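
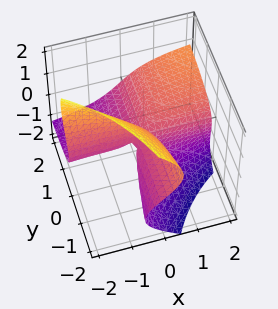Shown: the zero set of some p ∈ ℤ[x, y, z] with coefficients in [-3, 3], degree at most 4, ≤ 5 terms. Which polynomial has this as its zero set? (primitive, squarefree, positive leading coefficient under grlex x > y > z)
First, deg p = 3.
Next, from the axis intercepts and sections: it meets the z-axis at z = 0 (among the integer gridlines); the visible y-axis segment lies entirely on the surface.
Finally, the integer polynomial consistent with all of this is the stated p.

2*x*z^2 + 2*z^3 - 3*x*y + x*z + 3*y*z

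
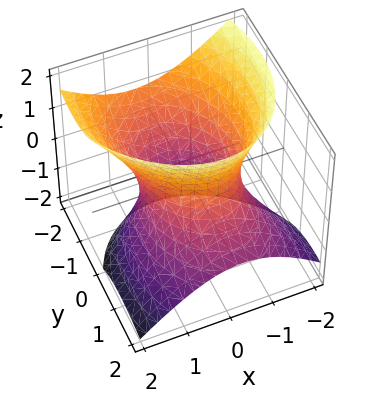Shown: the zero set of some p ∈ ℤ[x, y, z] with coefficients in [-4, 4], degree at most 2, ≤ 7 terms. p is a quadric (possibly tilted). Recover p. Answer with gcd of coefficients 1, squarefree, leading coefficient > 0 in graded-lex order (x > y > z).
3*x^2 + x*y + 2*y^2 + 3*y*z - 2*z^2 - 3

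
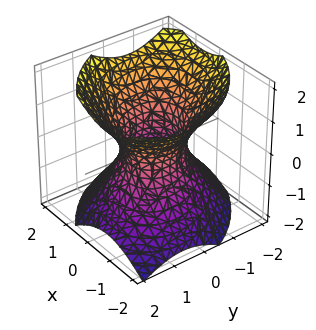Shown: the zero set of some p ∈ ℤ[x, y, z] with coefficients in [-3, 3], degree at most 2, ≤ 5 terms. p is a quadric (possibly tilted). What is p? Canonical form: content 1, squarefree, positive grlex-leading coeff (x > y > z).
3*x^2 + 2*x*y + 3*y^2 - 3*z^2 - 3

1. Degree: the shape is more complex than any degree-1 surface, so deg p = 2.
2. Observable constraints: among the integer gridlines, it crosses the y-axis at y ∈ {-1, 1}; among the integer gridlines, it crosses the x-axis at x ∈ {-1, 1}; it misses every integer gridline on the z-axis.
3. Together with the visible shape, these determine p as stated.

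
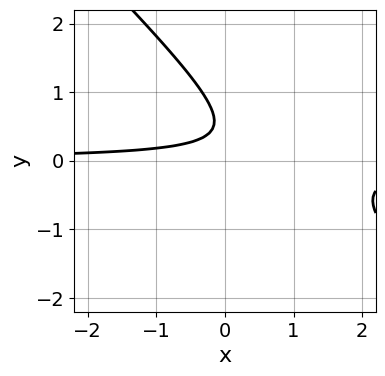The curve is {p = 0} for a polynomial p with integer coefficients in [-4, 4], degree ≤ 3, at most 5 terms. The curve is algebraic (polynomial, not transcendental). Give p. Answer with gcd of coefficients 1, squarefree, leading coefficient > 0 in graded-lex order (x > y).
(a) The degree is 2 — the shape is more complex than any degree-1 curve.
(b) Reading off the gridlines: no x-intercept at any integer in the box; no y-intercept at any integer in the box.
(c) Together with the visible shape, these determine p as stated.

3*x*y + 3*y^2 - 3*y + 1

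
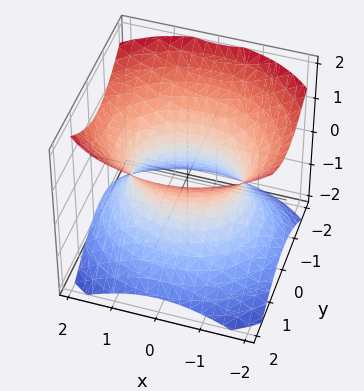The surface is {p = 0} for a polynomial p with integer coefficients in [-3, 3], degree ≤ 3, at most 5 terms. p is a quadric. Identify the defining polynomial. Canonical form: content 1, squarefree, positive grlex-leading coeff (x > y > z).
deg p = 2. An hourglass — one-sheet hyperboloid; a quadric.
Symmetries: it's symmetric under z → −z, forcing even powers of z; it's symmetric under x → −x, forcing even powers of x; mirror symmetry y ↦ −y ⇒ only even powers of y.
From the axis intercepts and sections: among the integer gridlines, it crosses the y-axis at y ∈ {-1, 1}; no z-intercept at any integer in the box.
These observations pin down the coefficients.

2*x^2 + 3*y^2 - 3*z^2 - 3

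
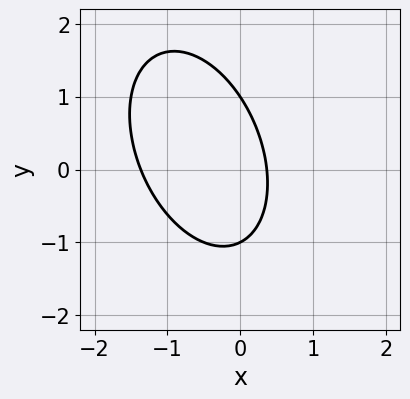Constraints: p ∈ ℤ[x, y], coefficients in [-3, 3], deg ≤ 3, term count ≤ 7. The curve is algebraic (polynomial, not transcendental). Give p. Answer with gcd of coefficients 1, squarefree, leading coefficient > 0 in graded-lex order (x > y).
Degree: the shape is more complex than any degree-1 curve, so deg p = 2.
Against the integer gridlines: among the integer gridlines, it crosses the y-axis at y ∈ {-1, 1}.
Together with the visible shape, these determine p as stated.

2*x^2 + x*y + y^2 + 2*x - 1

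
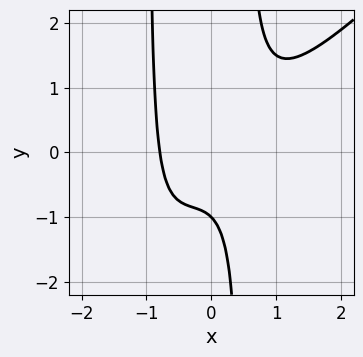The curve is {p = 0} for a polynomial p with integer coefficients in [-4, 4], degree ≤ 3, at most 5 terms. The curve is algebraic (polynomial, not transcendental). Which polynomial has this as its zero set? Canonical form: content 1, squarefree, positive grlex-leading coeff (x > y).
2*x^3 - 2*x^2*y - x*y + y + 1

First, degree: no degree-2 curve has this shape, so deg p = 3.
Then, checking where it meets the axes: it meets the y-axis at y = -1 (among the integer gridlines).
Finally, solving for integer coefficients yields p as stated.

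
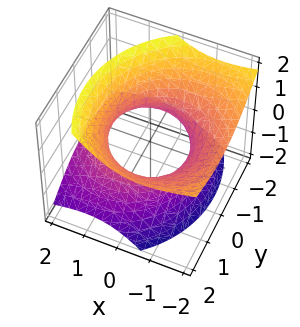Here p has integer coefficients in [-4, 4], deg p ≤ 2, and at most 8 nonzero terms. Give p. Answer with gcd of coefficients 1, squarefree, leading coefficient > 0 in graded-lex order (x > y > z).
2*x^2 + 3*x*z + 2*y^2 - y*z - 3*z^2 - 3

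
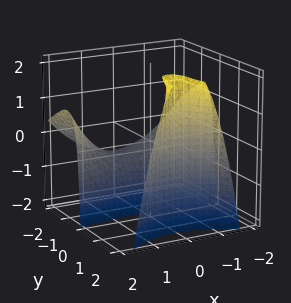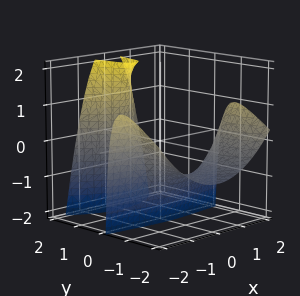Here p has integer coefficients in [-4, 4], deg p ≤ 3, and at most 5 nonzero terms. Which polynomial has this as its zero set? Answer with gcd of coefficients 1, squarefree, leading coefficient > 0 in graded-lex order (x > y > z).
2*x^2*y - y^3 + 2*y^2*z - 3*y*z + 3

(a) There are 2 components.
(b) The degree is 3 — the shape is more complex than any degree-2 surface.
(c) Checking where it meets the axes: no z-intercept at any integer in the box; the surface avoids every integer x-axis point in the box.
(d) Putting this together gives p.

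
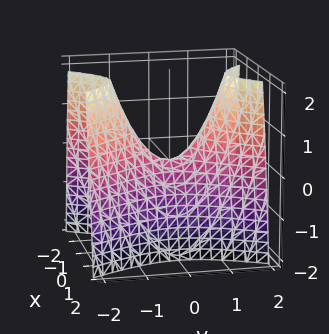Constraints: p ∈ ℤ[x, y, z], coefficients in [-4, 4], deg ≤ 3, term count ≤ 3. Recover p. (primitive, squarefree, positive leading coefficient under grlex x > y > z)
deg p = 2.
Symmetries: mirror symmetry x ↦ −x ⇒ only even powers of x; it's symmetric under y → −y, forcing even powers of y.
Against the integer gridlines: it crosses the x-axis at the gridline x = 0; it crosses the y-axis at the gridline y = 0.
Assembling these constraints gives the stated polynomial.

2*x^2 - y^2 + z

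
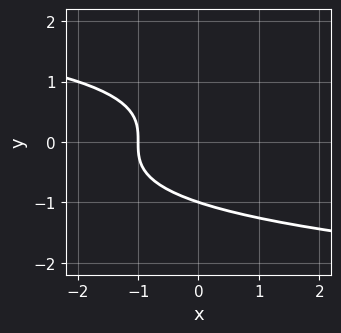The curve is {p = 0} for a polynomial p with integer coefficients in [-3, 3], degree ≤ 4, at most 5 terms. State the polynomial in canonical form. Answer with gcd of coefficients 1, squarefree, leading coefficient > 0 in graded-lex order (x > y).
y^3 + x + 1

1. Degree: no degree-2 curve has this shape, so deg p = 3.
2. Reading off the gridlines: one x-axis crossing is at x = -1; it crosses the y-axis at the gridline y = -1.
3. Together with the visible shape, these determine p as stated.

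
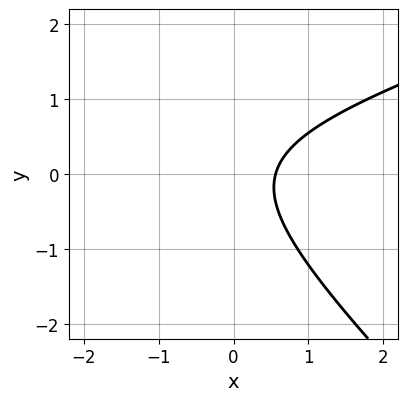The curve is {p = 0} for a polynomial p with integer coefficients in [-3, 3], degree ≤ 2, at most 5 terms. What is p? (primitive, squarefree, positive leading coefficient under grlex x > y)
First, deg p = 2. No degree-1 curve has this shape.
Next, from the visible intercepts: no y-intercept at any integer in the box.
Finally, fitting integer coefficients to these (and the overall shape) gives p.

x^2 - 2*x*y - 3*y^2 + 3*x - 2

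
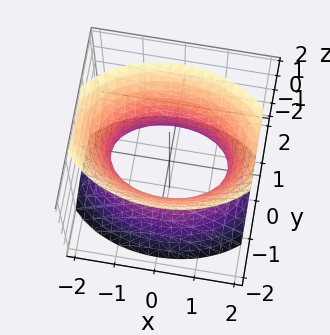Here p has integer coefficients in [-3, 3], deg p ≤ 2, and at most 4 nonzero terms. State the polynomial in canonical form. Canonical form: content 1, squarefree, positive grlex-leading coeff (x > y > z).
deg p = 2. An hourglass — one-sheet hyperboloid; a quadric.
Symmetries: mirror symmetry y ↦ −y ⇒ only even powers of y; it's symmetric under z → −z, forcing even powers of z; the x ↦ −x reflection is a symmetry, so x appears only in even powers.
From the axis intercepts and sections: it misses every integer gridline on the z-axis; the y-axis gridline crossings are at y ∈ {-1, 1}.
These observations pin down the coefficients.

x^2 + 2*y^2 - z^2 - 2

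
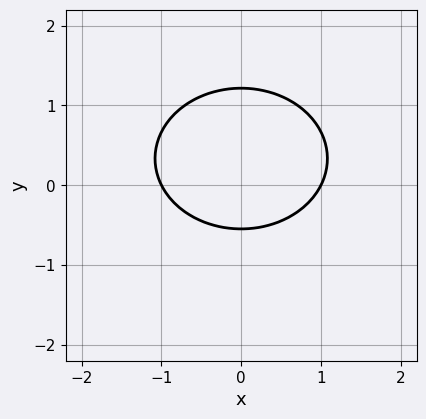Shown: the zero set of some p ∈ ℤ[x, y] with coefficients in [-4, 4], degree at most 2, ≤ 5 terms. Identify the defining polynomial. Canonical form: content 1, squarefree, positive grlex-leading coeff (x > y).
(a) Degree: no degree-1 curve has this shape, so deg p = 2.
(b) Symmetries: the x ↦ −x reflection is a symmetry, so x appears only in even powers.
(c) From the axis intercepts and sections: among the integer gridlines, it crosses the x-axis at x ∈ {-1, 1}.
(d) The integer polynomial consistent with all of this is the stated p.

2*x^2 + 3*y^2 - 2*y - 2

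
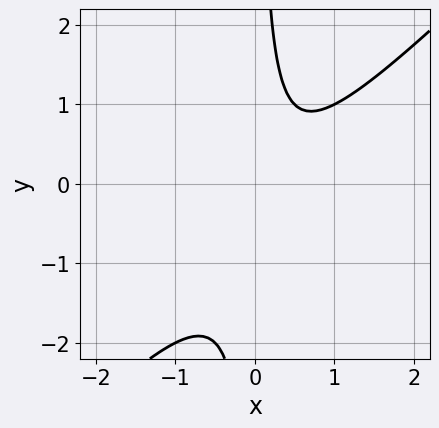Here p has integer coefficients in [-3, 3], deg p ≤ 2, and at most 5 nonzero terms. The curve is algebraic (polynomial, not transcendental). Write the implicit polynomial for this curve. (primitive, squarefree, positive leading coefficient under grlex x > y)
2*x^2 - 2*x*y - x + 1

(a) The degree is 2 — a generic line meets the curve in up to 2 points.
(b) From the visible intercepts: the curve avoids every integer x-axis point in the box; no y-intercept at any integer in the box.
(c) Fitting integer coefficients to these (and the overall shape) gives p.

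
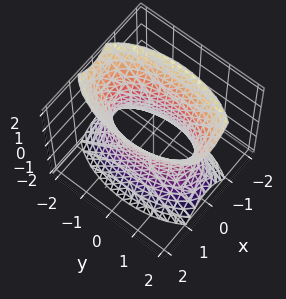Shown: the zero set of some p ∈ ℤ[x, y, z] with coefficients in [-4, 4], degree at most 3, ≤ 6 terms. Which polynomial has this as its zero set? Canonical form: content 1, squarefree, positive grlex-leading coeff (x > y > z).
3*x^2 + y^2 - z^2 - 2

First, deg p = 2. An hourglass — one-sheet hyperboloid; a quadric.
Then, symmetries: the x ↦ −x reflection is a symmetry, so x appears only in even powers; mirror symmetry z ↦ −z ⇒ only even powers of z; the y ↦ −y reflection is a symmetry, so y appears only in even powers.
Next, reading off the gridlines: it misses every integer gridline on the z-axis.
Finally, matching integer coefficients to the picture gives p.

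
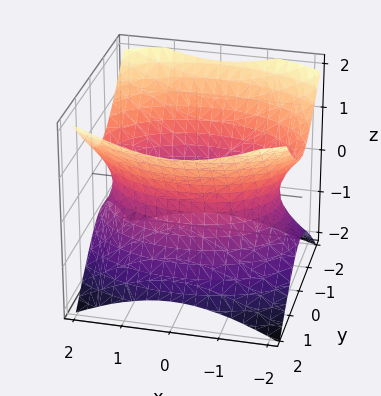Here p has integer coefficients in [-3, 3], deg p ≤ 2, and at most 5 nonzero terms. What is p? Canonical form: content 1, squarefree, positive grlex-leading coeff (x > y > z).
x^2 + 2*y^2 - 2*z^2 - 3

(a) Degree: one connected sheet with a waist; a quadric, so deg p = 2.
(b) Symmetries: it's symmetric under z → −z, forcing even powers of z; mirror symmetry x ↦ −x ⇒ only even powers of x; mirror symmetry y ↦ −y ⇒ only even powers of y.
(c) Reading off the gridlines: it misses every integer gridline on the z-axis.
(d) Matching integer coefficients to the picture gives p.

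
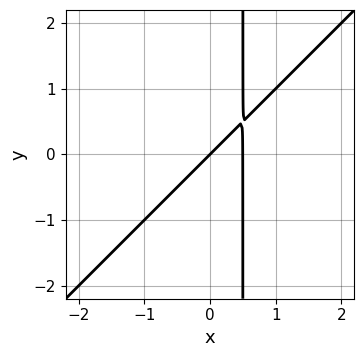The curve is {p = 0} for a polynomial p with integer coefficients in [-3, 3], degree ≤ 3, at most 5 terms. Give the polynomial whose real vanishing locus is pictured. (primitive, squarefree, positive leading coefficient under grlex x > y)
1. The degree is 2 — a generic line meets the curve in up to 2 points.
2. Observable constraints: it crosses the y-axis at the gridline y = 0; it crosses the x-axis at the gridline x = 0.
3. Solving for integer coefficients yields p as stated.

2*x^2 - 2*x*y - x + y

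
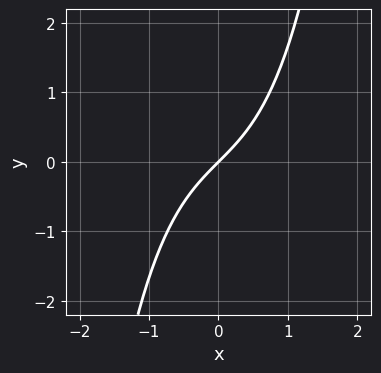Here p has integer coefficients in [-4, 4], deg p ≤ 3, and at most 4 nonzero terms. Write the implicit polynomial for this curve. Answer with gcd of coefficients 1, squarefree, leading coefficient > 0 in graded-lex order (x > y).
2*x^3 + 3*x - 3*y

First, deg p = 3. No degree-2 curve has this shape.
Next, reading off the gridlines: it meets the y-axis at y = 0 (among the integer gridlines); one x-axis crossing is at x = 0.
Finally, together with the visible shape, these determine p as stated.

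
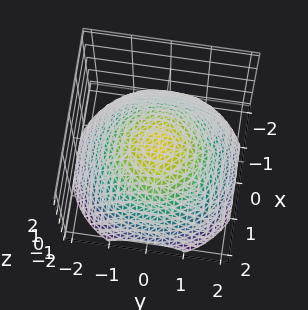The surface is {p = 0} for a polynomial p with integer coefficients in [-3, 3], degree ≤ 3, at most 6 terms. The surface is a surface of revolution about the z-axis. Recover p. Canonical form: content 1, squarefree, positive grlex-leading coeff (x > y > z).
First, the degree is 2 — a generic line meets the surface in up to 2 points.
Then, by symmetry, every cross-section ⟂ z is a circle, so x, y appear only via x² + y².
Then, reading off the gridlines: among the integer gridlines, it crosses the x-axis at x ∈ {-1, 1}; a circular section at z = 0 has radius exactly 1; the y-axis gridline crossings are at y ∈ {-1, 1}.
Finally, assembling these constraints gives the stated polynomial.

x^2 + y^2 + 2*z - 1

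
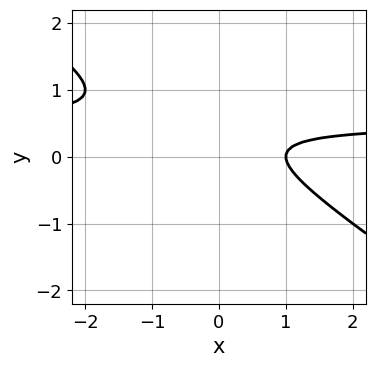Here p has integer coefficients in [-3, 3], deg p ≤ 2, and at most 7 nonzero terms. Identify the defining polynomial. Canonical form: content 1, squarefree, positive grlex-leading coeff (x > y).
(a) Degree: a generic line meets the curve in up to 2 points, so deg p = 2.
(b) Observable constraints: one x-axis crossing is at x = 1; no y-intercept at any integer in the box.
(c) Putting this together gives p.

2*x*y + 3*y^2 - x - 2*y + 1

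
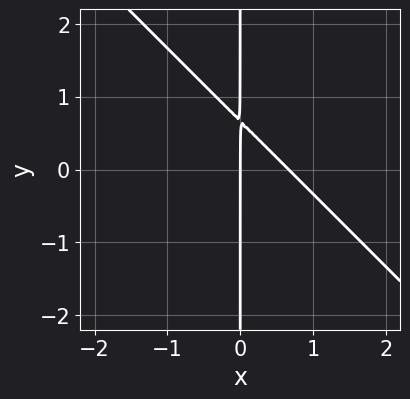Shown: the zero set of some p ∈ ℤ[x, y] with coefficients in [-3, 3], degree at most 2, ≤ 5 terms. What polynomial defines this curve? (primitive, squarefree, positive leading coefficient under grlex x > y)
3*x^2 + 3*x*y - 2*x

Degree: a generic line meets the curve in up to 2 points, so deg p = 2.
From the axis intercepts and sections: it meets the x-axis at x = 0 (among the integer gridlines); every point of the y-axis in the box is on the curve.
Putting this together gives p.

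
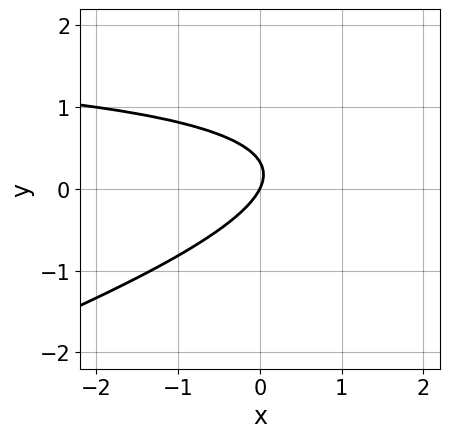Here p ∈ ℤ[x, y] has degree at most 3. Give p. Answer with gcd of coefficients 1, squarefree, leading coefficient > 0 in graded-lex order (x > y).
(a) deg p = 2.
(b) Observable constraints: it meets the y-axis at y = 0 (among the integer gridlines); it crosses the x-axis at the gridline x = 0.
(c) Matching integer coefficients to the picture gives p.

x*y - 3*y^2 - 2*x + y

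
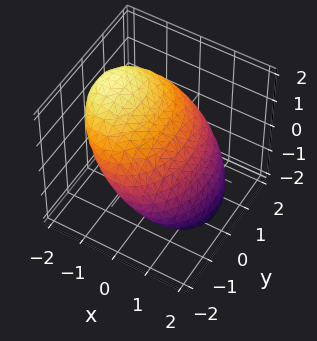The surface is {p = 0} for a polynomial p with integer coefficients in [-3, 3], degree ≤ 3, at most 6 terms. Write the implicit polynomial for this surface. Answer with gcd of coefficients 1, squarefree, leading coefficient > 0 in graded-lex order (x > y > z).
2*x^2 + 3*x*z + y^2 + 2*z^2 - 3

The degree is 2 — a generic line meets the surface in up to 2 points.
Putting this together gives p.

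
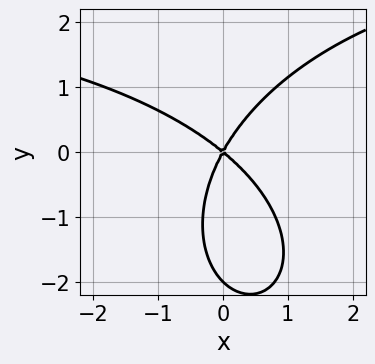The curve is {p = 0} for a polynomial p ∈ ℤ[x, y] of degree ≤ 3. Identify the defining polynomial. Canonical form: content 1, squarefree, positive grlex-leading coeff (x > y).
deg p = 3. The shape is more complex than any degree-2 curve.
Against the integer gridlines: it meets the x-axis at x = 0 (among the integer gridlines); the y-axis gridline crossings are at y ∈ {-2, 0}.
Fitting integer coefficients to these (and the overall shape) gives p.

x^2*y + y^3 - 3*x^2 - 2*x*y + 2*y^2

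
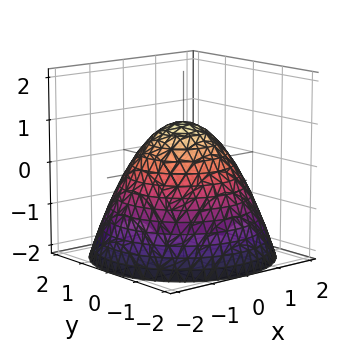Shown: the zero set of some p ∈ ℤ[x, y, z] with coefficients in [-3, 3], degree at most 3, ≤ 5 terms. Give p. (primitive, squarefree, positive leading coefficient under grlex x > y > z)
(a) deg p = 2. No degree-1 surface has this shape.
(b) Symmetries: rotational symmetry about the z-axis ⇒ p depends on x, y only through x² + y².
(c) From the visible intercepts: a circular section at z = -1 has radius between 1 and 2; one z-axis crossing is at z = 1.
(d) Putting this together gives p.

2*x^2 + 2*y^2 + 3*z - 3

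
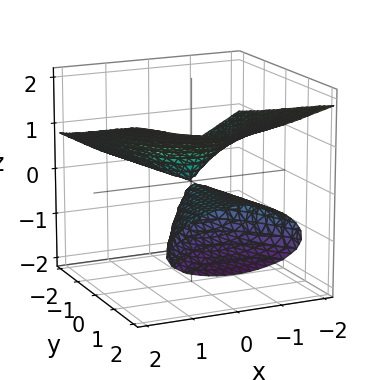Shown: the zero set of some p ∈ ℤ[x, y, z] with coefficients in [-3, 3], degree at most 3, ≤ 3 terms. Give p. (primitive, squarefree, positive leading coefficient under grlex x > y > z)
2*z^3 - x^2 - 2*y*z

The picture has 2 separate pieces. They look like related sheets of one shape, so recover p as a whole.
Degree: a generic line meets the surface in up to 3 points, so deg p = 3.
From the axis intercepts and sections: one x-axis crossing is at x = 0; it meets the z-axis at z = 0 (among the integer gridlines); every point of the y-axis in the box is on the surface.
Solving for integer coefficients yields p as stated.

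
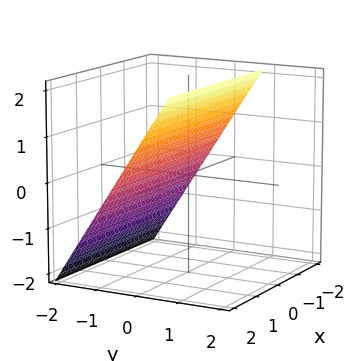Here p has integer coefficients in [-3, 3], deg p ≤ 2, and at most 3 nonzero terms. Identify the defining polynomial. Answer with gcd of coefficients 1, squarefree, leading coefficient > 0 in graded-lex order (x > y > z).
3*y - 2*z + 2

deg p = 1. The surface is flat (a plane).
Checking where it meets the axes: the surface avoids every integer x-axis point in the box; it meets the z-axis at z = 1 (among the integer gridlines).
Matching integer coefficients to the picture gives p.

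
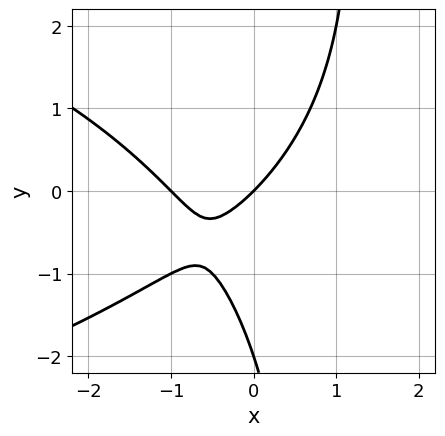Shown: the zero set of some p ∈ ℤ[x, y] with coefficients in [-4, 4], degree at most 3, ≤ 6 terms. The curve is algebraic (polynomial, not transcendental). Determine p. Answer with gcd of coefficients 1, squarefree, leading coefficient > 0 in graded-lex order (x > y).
1. The degree is 3 — a generic line meets the curve in up to 3 points.
2. From the visible intercepts: the x-axis gridline crossings are at x ∈ {-1, 0}; among the integer gridlines, it crosses the y-axis at y ∈ {-2, 0}.
3. Solving for integer coefficients yields p as stated.

x*y^2 + 2*x^2 - y^2 + 2*x - 2*y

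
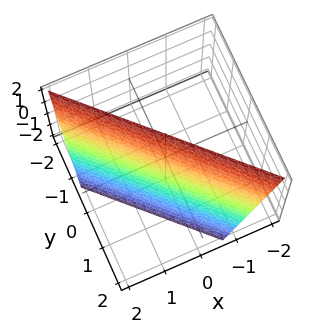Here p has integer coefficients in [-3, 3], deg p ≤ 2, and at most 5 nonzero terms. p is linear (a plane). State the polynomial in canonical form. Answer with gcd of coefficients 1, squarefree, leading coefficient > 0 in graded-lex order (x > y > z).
First, degree: the surface is flat (a plane), so deg p = 1.
Next, checking where it meets the axes: it meets the z-axis at z = 2 (among the integer gridlines).
Finally, matching integer coefficients to the picture gives p.

3*x + 3*y + z - 2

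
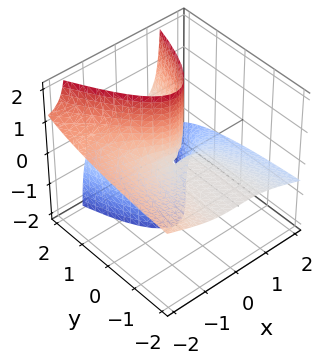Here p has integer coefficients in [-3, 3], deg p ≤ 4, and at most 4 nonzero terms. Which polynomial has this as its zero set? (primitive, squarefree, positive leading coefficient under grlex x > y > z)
x^3 + 3*x^2*z - 3*y*z

(a) The degree is 3 — the shape is more complex than any degree-2 surface.
(b) Checking where it meets the axes: it meets the x-axis at x = 0 (among the integer gridlines); the visible z-axis segment lies entirely on the surface; the visible y-axis segment lies entirely on the surface.
(c) Solving for integer coefficients yields p as stated.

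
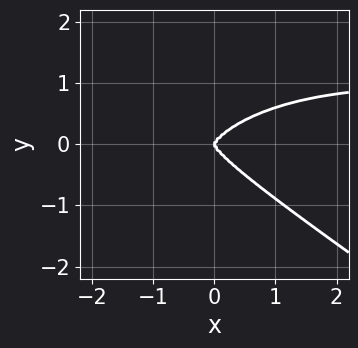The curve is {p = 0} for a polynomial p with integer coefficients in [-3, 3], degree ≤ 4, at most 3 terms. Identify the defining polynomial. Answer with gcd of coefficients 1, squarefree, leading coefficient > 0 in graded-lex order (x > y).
x^3*y + 3*y^4 - x^3

The degree is 4 — the shape is more complex than any degree-3 curve.
Reading off the gridlines: it meets the y-axis at y = 0 (among the integer gridlines); it crosses the x-axis at the gridline x = 0.
Solving for integer coefficients yields p as stated.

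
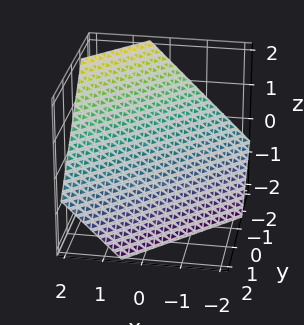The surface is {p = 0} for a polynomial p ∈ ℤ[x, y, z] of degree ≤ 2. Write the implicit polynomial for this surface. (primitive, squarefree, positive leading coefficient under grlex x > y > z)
1. The degree is 1 — every cross-section is a straight line — this is a plane.
2. Solving for integer coefficients yields p as stated.

3*x - 3*y - 3*z - 2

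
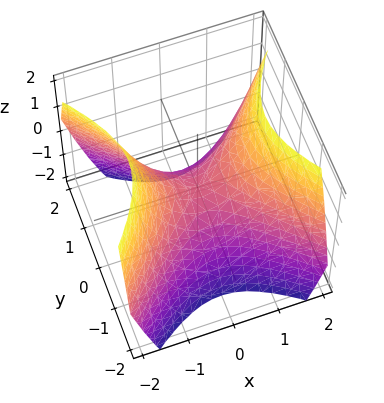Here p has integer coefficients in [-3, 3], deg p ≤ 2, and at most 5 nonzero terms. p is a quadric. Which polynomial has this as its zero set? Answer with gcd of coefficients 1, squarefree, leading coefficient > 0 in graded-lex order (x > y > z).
x^2 - y^2 - z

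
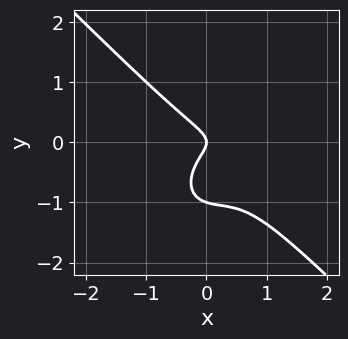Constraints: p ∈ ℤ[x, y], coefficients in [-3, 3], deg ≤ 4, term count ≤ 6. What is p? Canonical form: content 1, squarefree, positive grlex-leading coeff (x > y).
1. The degree is 3 — a generic line meets the curve in up to 3 points.
2. From the axis intercepts and sections: the y-axis gridline crossings are at y ∈ {-1, 0}; it meets the x-axis at x = 0 (among the integer gridlines).
3. Matching integer coefficients to the picture gives p.

3*x^3 + 3*y^3 - 2*x^2 + 3*y^2 + x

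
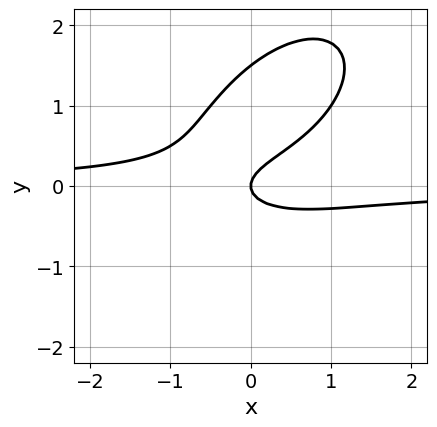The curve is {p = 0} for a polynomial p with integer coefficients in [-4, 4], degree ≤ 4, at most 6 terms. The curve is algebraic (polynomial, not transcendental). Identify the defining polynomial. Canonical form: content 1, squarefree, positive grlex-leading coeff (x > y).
2*x^2*y - 2*x*y^2 + 2*y^3 - 3*y^2 + x

First, deg p = 3. No degree-2 curve has this shape.
Next, observable constraints: it meets the y-axis at y = 0 (among the integer gridlines); it crosses the x-axis at the gridline x = 0.
Finally, assembling these constraints gives the stated polynomial.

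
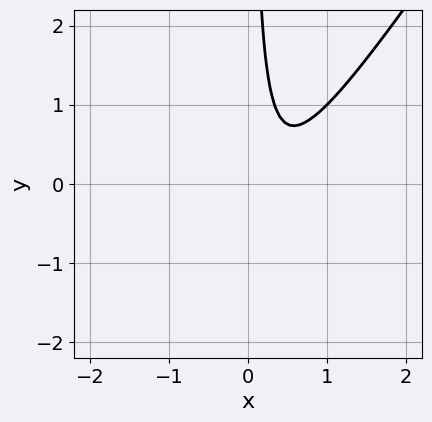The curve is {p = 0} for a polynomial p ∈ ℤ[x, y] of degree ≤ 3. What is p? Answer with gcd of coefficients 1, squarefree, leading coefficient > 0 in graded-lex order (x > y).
First, deg p = 2.
Then, observable constraints: the curve avoids every integer y-axis point in the box; the curve avoids every integer x-axis point in the box.
Finally, these observations pin down the coefficients.

3*x^2 - 2*x*y - 2*x + 1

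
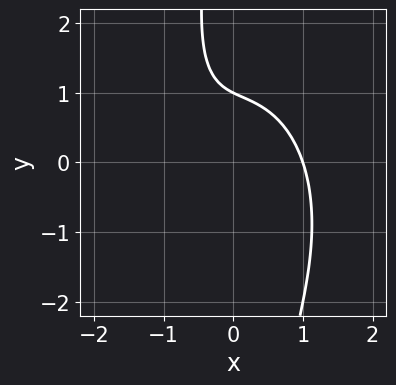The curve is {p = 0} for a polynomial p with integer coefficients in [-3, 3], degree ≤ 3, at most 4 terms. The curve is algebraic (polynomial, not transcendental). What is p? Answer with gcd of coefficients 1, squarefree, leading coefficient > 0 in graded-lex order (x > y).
2*x^3 + x*y^2 + 2*y - 2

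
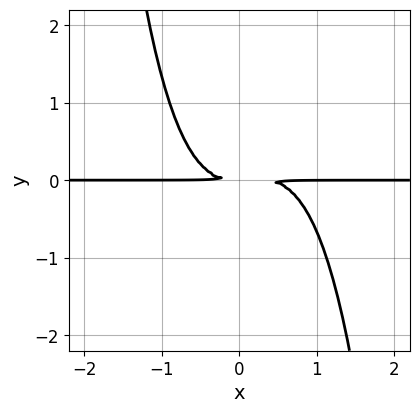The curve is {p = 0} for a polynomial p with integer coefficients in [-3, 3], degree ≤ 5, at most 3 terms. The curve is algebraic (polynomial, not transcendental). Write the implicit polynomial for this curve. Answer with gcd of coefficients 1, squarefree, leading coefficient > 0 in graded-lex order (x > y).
3*x^3*y - x^2*y + 3*y^2

(a) Degree: the shape is more complex than any degree-3 curve, so deg p = 4.
(b) From the axis intercepts and sections: the visible x-axis segment lies entirely on the curve.
(c) The integer polynomial consistent with all of this is the stated p.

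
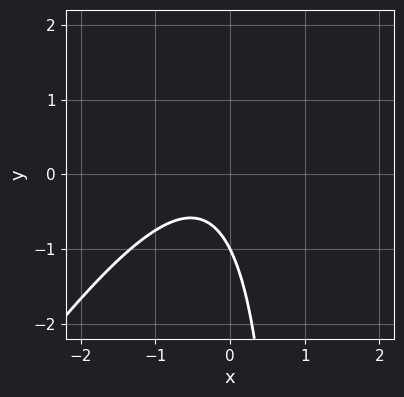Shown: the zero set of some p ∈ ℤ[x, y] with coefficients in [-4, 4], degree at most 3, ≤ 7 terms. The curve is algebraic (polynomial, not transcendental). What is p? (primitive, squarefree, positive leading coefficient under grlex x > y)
3*x^2 - 2*x*y + 2*x + 2*y + 2

(a) Degree: no degree-1 curve has this shape, so deg p = 2.
(b) From the visible intercepts: the curve avoids every integer x-axis point in the box; it meets the y-axis at y = -1 (among the integer gridlines).
(c) These observations pin down the coefficients.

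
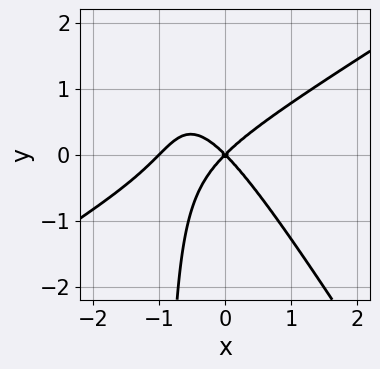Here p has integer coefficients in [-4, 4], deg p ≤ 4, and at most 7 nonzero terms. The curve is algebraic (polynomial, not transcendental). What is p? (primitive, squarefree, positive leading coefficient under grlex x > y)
First, the degree is 3 — no degree-2 curve has this shape.
Then, from the visible intercepts: the x-axis gridline crossings are at x ∈ {-1, 0}; it meets the y-axis at y = 0 (among the integer gridlines).
Finally, assembling these constraints gives the stated polynomial.

x^3 - x^2*y - x*y^2 + x^2 - y^2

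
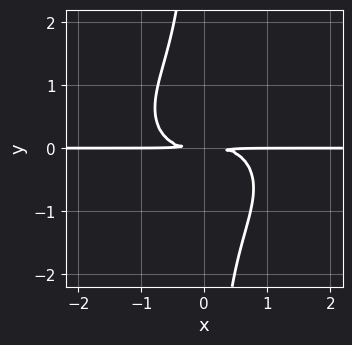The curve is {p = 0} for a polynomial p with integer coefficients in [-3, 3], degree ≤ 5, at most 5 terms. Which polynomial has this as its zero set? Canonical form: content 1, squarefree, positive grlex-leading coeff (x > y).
2*x^3*y + 3*x*y^3 + 3*y^2

First, deg p = 4. The shape is more complex than any degree-3 curve.
Next, from the visible intercepts: the visible x-axis segment lies entirely on the curve.
Finally, assembling these constraints gives the stated polynomial.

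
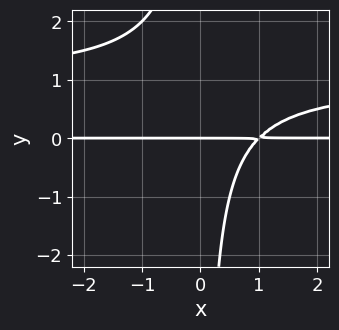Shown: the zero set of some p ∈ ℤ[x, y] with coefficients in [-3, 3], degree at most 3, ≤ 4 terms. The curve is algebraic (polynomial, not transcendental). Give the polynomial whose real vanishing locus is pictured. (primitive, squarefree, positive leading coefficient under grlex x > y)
The degree is 3 — no degree-2 curve has this shape.
From the axis intercepts and sections: the visible x-axis segment lies entirely on the curve; it crosses the y-axis at the gridline y = 0.
Together with the visible shape, these determine p as stated.

x*y^2 - x*y + y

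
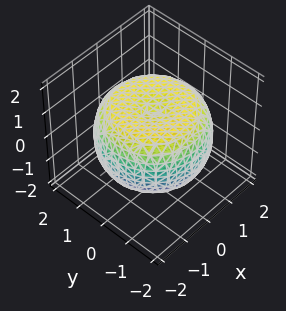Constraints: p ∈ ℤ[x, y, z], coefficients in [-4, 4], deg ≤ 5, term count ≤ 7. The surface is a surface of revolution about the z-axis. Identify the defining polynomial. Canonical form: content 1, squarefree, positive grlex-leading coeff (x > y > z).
First, deg p = 4. The shape is more complex than any degree-3 surface.
Then, symmetries: the surface is invariant under rotation about z: p = q(x² + y², z).
Next, reading off the gridlines: a circular section at z = -1 has radius between 1 and 2; among the integer gridlines, it crosses the z-axis at z ∈ {-1, 1}.
Finally, solving for integer coefficients yields p as stated.

x^4 + 2*x^2*y^2 + y^4 - 2*x^2 - 2*y^2 + 3*z^2 - 3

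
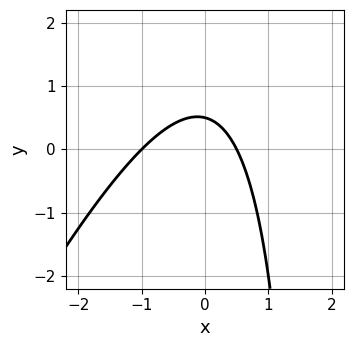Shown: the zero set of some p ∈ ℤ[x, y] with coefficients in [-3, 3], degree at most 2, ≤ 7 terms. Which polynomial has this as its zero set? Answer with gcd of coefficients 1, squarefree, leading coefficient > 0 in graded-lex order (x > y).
Degree: a generic line meets the curve in up to 2 points, so deg p = 2.
Checking where it meets the axes: it crosses the x-axis at the gridline x = -1.
The integer polynomial consistent with all of this is the stated p.

2*x^2 - x*y + x + 2*y - 1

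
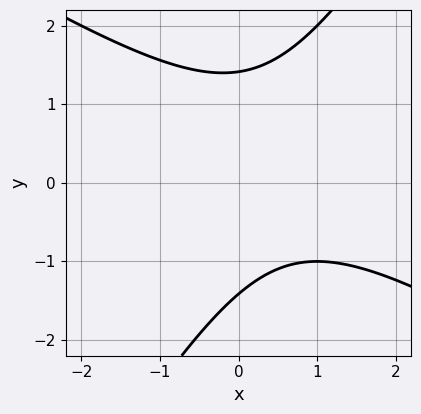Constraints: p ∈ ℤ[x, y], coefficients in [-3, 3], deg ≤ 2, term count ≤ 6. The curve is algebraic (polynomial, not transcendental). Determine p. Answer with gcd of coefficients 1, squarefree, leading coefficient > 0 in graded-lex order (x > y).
x^2 + x*y - y^2 - x + 2

The degree is 2 — a generic line meets the curve in up to 2 points.
Reading off the gridlines: it misses every integer gridline on the x-axis.
Together with the visible shape, these determine p as stated.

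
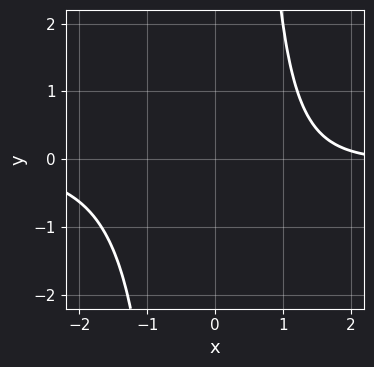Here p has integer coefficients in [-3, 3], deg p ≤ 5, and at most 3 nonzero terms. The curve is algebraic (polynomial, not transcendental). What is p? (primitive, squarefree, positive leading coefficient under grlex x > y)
x^3*y + x - 3

(a) Degree: no degree-3 curve has this shape, so deg p = 4.
(b) Observable constraints: no y-intercept at any integer in the box; the curve avoids every integer x-axis point in the box.
(c) Fitting integer coefficients to these (and the overall shape) gives p.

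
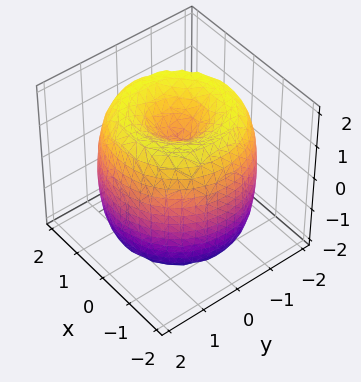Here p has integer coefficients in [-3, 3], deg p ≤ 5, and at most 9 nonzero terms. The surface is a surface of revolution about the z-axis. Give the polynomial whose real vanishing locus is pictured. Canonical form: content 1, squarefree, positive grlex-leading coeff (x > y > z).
1. The degree is 4 — no degree-3 surface has this shape.
2. By symmetry, the surface is invariant under rotation about z: p = q(x² + y², z).
3. Observable constraints: a circular section at z = -1 has radius between 1 and 2; the z-axis gridline crossings are at z ∈ {-1, 1}.
4. Fitting integer coefficients to these (and the overall shape) gives p.

x^4 + 2*x^2*y^2 + y^4 - 3*x^2 - 3*y^2 + z^2 - 1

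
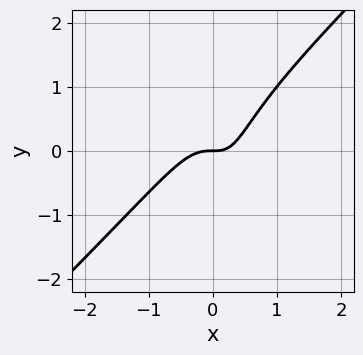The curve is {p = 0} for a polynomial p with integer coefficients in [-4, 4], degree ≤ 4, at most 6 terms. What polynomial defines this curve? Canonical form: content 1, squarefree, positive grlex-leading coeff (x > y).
3*x^3 - 2*x^2*y - x*y^2 + x*y - y

deg p = 3. No degree-2 curve has this shape.
From the axis intercepts and sections: one x-axis crossing is at x = 0; it meets the y-axis at y = 0 (among the integer gridlines).
Assembling these constraints gives the stated polynomial.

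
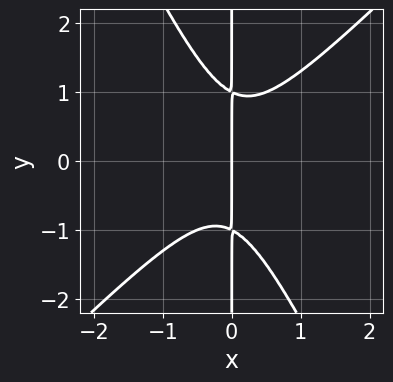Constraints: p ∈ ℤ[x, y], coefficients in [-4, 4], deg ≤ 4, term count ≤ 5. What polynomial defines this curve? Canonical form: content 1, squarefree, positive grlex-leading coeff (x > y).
2*x^3 - x^2*y - x*y^2 + x

Degree: the shape is more complex than any degree-2 curve, so deg p = 3.
Against the integer gridlines: it meets the x-axis at x = 0 (among the integer gridlines); the visible y-axis segment lies entirely on the curve.
Together with the visible shape, these determine p as stated.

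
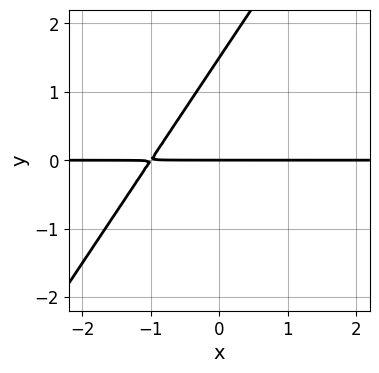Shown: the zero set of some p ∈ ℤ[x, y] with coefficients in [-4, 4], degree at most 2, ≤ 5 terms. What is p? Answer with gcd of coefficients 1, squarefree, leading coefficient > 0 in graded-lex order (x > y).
(a) deg p = 2.
(b) From the axis intercepts and sections: every point of the x-axis in the box is on the curve; it meets the y-axis at y = 0 (among the integer gridlines).
(c) Fitting integer coefficients to these (and the overall shape) gives p.

3*x*y - 2*y^2 + 3*y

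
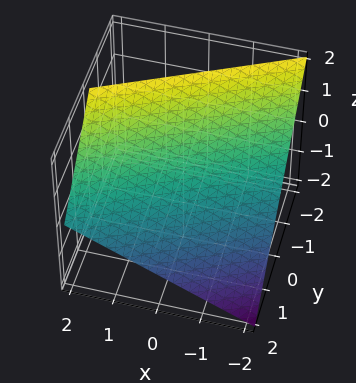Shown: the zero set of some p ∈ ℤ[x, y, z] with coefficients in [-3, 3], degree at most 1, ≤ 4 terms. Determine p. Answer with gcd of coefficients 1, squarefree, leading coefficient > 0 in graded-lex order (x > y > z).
Degree: the surface is flat (a plane), so deg p = 1.
Against the integer gridlines: it crosses the z-axis at the gridline z = 1; it meets the x-axis at x = -2 (among the integer gridlines).
Together with the visible shape, these determine p as stated. Check: (0, 1, 0) on the y-axis lies on the surface, and p(0, 1, 0) = 0. ✓

x - 2*y - 2*z + 2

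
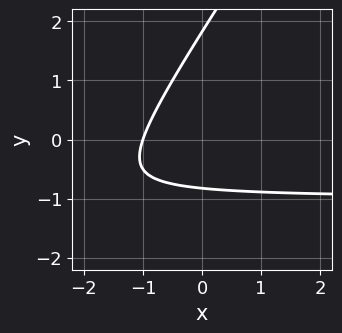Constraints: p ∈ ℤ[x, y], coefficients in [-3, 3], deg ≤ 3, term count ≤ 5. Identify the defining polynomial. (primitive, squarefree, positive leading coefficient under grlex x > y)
3*x*y - 2*y^2 + 3*x + 2*y + 3

1. Degree: no degree-1 curve has this shape, so deg p = 2.
2. From the axis intercepts and sections: one x-axis crossing is at x = -1.
3. Matching integer coefficients to the picture gives p.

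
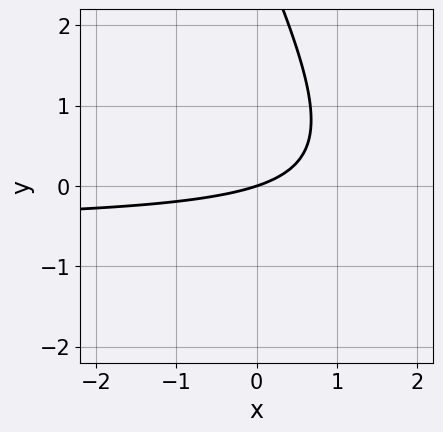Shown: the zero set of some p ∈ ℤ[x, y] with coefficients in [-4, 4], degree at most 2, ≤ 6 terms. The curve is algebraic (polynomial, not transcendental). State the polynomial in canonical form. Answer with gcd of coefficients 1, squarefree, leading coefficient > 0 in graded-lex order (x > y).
1. Degree: the shape is more complex than any degree-1 curve, so deg p = 2.
2. Against the integer gridlines: it crosses the x-axis at the gridline x = 0; it crosses the y-axis at the gridline y = 0.
3. Fitting integer coefficients to these (and the overall shape) gives p.

2*x*y + y^2 + x - 3*y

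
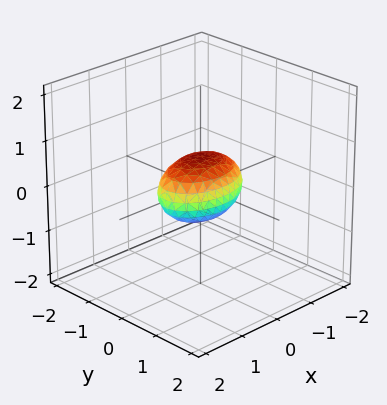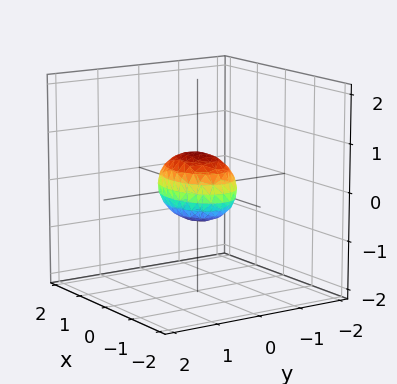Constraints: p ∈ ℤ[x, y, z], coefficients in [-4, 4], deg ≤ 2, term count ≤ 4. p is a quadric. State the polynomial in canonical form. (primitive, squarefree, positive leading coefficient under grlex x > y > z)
x^2 + 2*y^2 + 2*z^2 - 1

deg p = 2.
Symmetries: it's symmetric under z → −z, forcing even powers of z; mirror symmetry y ↦ −y ⇒ only even powers of y; mirror symmetry x ↦ −x ⇒ only even powers of x.
Reading off the gridlines: among the integer gridlines, it crosses the x-axis at x ∈ {-1, 1}.
The integer polynomial consistent with all of this is the stated p.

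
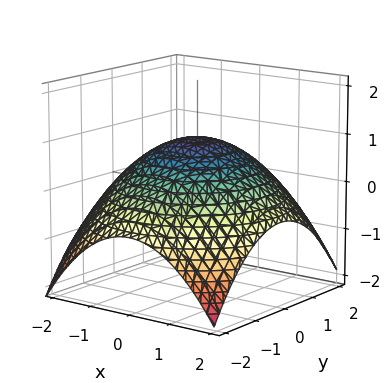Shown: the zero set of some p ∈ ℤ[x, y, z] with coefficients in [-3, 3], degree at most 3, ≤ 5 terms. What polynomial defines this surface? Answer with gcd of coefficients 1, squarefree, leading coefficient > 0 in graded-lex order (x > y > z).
1. Degree: a generic line meets the surface in up to 2 points, so deg p = 2.
2. Symmetry: the surface is invariant under rotation about z: p = q(x² + y², z).
3. Against the integer gridlines: it crosses the z-axis at the gridline z = 1; a circular section at z = 0 has radius between 1 and 2.
4. These observations pin down the coefficients.

x^2 + y^2 + 3*z - 3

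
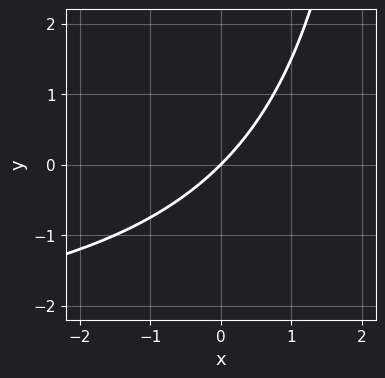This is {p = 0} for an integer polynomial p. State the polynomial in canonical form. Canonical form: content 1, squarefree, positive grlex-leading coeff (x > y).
x*y + 3*x - 3*y

(a) The degree is 2 — the shape is more complex than any degree-1 curve.
(b) From the visible intercepts: one y-axis crossing is at y = 0; it crosses the x-axis at the gridline x = 0.
(c) The integer polynomial consistent with all of this is the stated p.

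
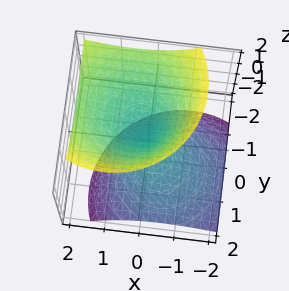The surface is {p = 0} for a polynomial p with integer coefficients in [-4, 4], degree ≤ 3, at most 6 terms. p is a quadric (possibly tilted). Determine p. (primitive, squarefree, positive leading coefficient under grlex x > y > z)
x^2 - x*z + y^2 + y*z - z^2

I count 2 distinct pieces. Treating them together as one polynomial.
The degree is 2 — no degree-1 surface has this shape.
From the axis intercepts and sections: it meets the y-axis at y = 0 (among the integer gridlines); it meets the z-axis at z = 0 (among the integer gridlines).
Fitting integer coefficients to these (and the overall shape) gives p.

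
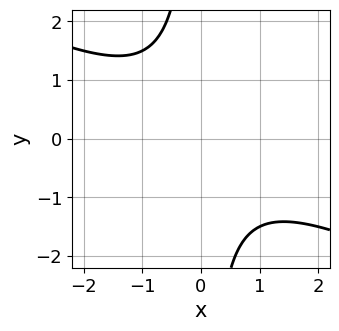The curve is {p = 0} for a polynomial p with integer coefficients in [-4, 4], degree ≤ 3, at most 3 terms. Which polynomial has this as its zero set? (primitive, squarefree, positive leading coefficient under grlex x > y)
First, the degree is 2 — the shape is more complex than any degree-1 curve.
Next, from the visible intercepts: no y-intercept at any integer in the box; it misses every integer gridline on the x-axis.
Finally, putting this together gives p.

x^2 + 2*x*y + 2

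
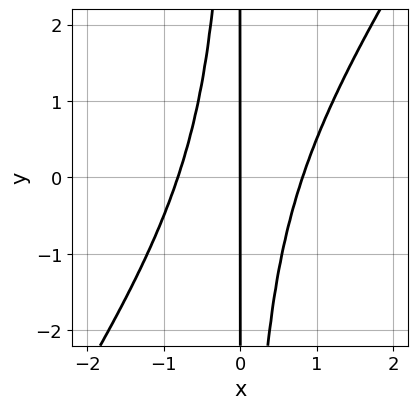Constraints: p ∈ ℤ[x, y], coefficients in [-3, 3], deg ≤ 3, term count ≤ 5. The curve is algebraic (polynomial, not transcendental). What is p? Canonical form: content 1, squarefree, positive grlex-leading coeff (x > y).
Degree: no degree-2 curve has this shape, so deg p = 3.
Observable constraints: every point of the y-axis in the box is on the curve; one x-axis crossing is at x = 0.
Fitting integer coefficients to these (and the overall shape) gives p.

3*x^3 - 2*x^2*y - 2*x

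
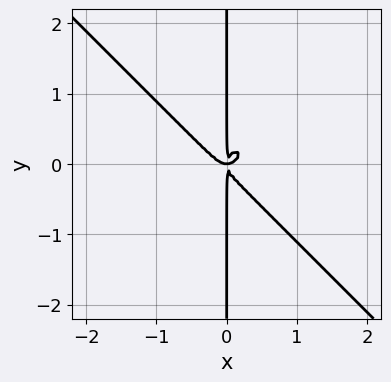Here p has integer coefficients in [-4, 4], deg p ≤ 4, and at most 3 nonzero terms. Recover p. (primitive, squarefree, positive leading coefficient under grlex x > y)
(a) The degree is 4 — no degree-3 curve has this shape.
(b) Checking where it meets the axes: every point of the y-axis in the box is on the curve.
(c) Together with the visible shape, these determine p as stated.

3*x^4 + 3*x*y^3 - x^2*y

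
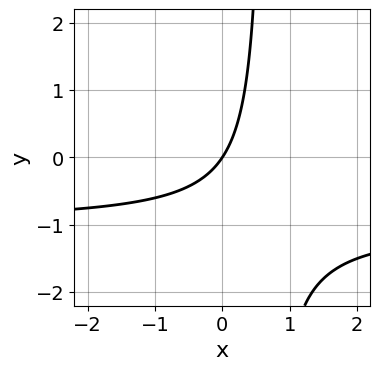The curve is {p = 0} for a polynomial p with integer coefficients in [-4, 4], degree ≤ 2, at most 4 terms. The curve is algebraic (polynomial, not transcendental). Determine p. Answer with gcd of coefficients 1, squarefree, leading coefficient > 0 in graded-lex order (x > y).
First, degree: the shape is more complex than any degree-1 curve, so deg p = 2.
Then, from the axis intercepts and sections: it crosses the x-axis at the gridline x = 0; one y-axis crossing is at y = 0.
Finally, together with the visible shape, these determine p as stated.

3*x*y + 3*x - 2*y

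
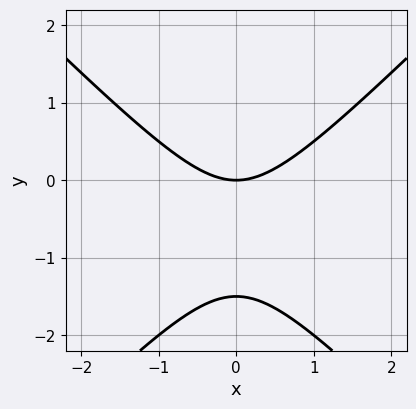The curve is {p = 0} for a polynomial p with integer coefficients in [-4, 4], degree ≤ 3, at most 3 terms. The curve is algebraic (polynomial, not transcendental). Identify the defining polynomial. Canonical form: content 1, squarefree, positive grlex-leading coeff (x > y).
2*x^2 - 2*y^2 - 3*y

First, degree: a generic line meets the curve in up to 2 points, so deg p = 2.
Next, symmetries: the x ↦ −x reflection is a symmetry, so x appears only in even powers.
Then, reading off the gridlines: it crosses the y-axis at the gridline y = 0; it meets the x-axis at x = 0 (among the integer gridlines).
Finally, assembling these constraints gives the stated polynomial.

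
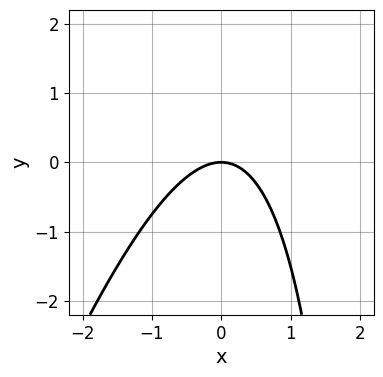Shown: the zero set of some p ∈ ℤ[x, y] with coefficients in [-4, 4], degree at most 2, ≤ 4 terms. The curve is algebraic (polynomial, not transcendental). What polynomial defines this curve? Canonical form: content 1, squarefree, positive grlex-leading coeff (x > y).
3*x^2 - x*y + 3*y

First, degree: a generic line meets the curve in up to 2 points, so deg p = 2.
Next, from the axis intercepts and sections: one x-axis crossing is at x = 0; one y-axis crossing is at y = 0.
Finally, assembling these constraints gives the stated polynomial.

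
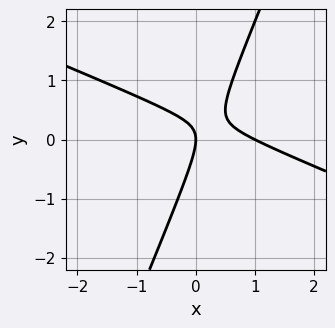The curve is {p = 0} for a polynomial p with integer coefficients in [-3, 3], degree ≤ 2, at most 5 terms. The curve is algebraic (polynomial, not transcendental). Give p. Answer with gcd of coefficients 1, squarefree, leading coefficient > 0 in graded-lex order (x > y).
x^2 + 2*x*y - y^2 - x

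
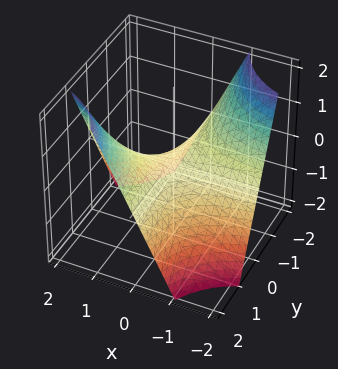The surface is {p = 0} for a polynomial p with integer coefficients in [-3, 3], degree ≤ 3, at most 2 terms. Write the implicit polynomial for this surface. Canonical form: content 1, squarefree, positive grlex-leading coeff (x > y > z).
x*y - z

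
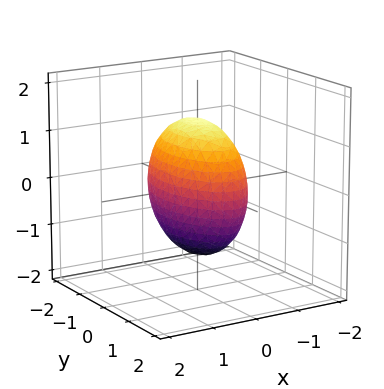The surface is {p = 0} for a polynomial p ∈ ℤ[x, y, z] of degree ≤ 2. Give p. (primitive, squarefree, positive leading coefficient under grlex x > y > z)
deg p = 2.
Symmetries: it's symmetric under x → −x, forcing even powers of x; the z ↦ −z reflection is a symmetry, so z appears only in even powers; mirror symmetry y ↦ −y ⇒ only even powers of y.
These observations pin down the coefficients.

3*x^2 + y^2 + z^2 - 2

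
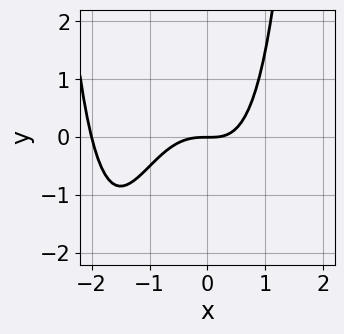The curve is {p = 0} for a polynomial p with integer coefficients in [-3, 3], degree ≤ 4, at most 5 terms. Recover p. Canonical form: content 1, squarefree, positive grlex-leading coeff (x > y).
1. The degree is 4 — no degree-3 curve has this shape.
2. Against the integer gridlines: one y-axis crossing is at y = 0; the x-axis gridline crossings are at x ∈ {-2, 0}.
3. Together with the visible shape, these determine p as stated.

x^4 + 2*x^3 - 2*y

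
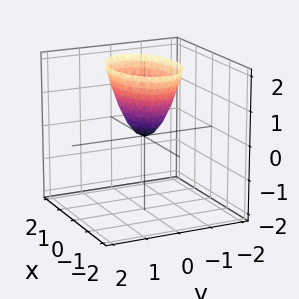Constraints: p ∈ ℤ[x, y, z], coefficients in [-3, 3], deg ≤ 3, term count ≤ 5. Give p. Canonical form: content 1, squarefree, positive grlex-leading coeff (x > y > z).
x^2 + 2*y^2 - z

(a) The degree is 2 — a paraboloid; a quadric.
(b) Symmetries: it's symmetric under y → −y, forcing even powers of y; mirror symmetry x ↦ −x ⇒ only even powers of x.
(c) From the axis intercepts and sections: one x-axis crossing is at x = 0; it meets the y-axis at y = 0 (among the integer gridlines); it crosses the z-axis at the gridline z = 0.
(d) Solving for integer coefficients yields p as stated.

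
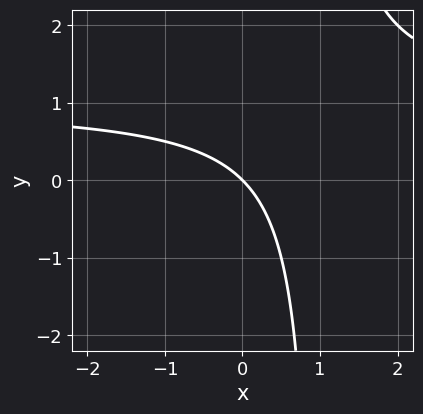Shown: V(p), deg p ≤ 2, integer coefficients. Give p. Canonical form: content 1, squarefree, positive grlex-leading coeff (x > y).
x*y - x - y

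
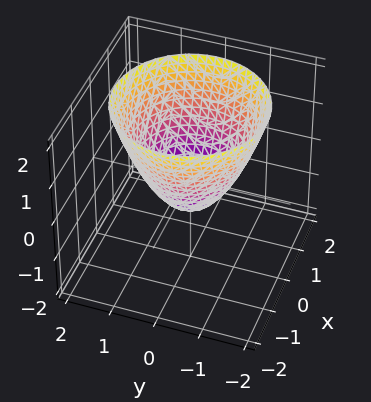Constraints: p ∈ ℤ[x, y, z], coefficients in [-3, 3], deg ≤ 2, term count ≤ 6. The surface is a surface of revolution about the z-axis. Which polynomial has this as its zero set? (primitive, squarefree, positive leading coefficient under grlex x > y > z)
The degree is 2 — a generic line meets the surface in up to 2 points.
By symmetry, the surface is invariant under rotation about z: p = q(x² + y², z).
Observable constraints: a circular section at z = 2 has radius between 1 and 2.
The integer polynomial consistent with all of this is the stated p.

3*x^2 + 3*y^2 - 3*z - 2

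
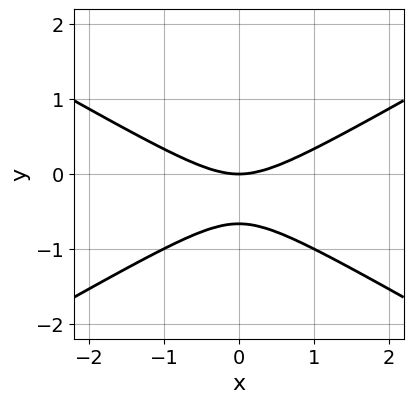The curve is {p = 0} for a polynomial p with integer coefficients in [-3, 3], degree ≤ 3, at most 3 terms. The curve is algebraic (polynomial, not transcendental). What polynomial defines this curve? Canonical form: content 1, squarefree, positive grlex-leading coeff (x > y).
First, degree: a generic line meets the curve in up to 2 points, so deg p = 2.
Next, symmetries: the x ↦ −x reflection is a symmetry, so x appears only in even powers.
Then, from the visible intercepts: one y-axis crossing is at y = 0; it crosses the x-axis at the gridline x = 0.
Finally, solving for integer coefficients yields p as stated.

x^2 - 3*y^2 - 2*y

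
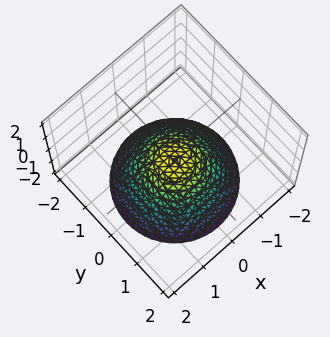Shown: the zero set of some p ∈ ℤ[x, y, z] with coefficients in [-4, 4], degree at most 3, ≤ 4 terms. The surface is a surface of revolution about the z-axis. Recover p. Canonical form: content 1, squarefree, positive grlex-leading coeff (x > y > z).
(a) deg p = 2.
(b) By symmetry, the z-axis is an axis of rotation, so x and y enter only as x² + y².
(c) Checking where it meets the axes: no y-intercept at any integer in the box; a circular section at z = -1 has radius exactly 1; it misses every integer gridline on the x-axis.
(d) Putting this together gives p.

2*x^2 + 2*y^2 + 3*z + 1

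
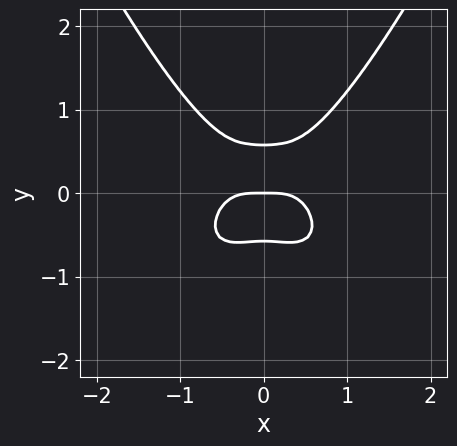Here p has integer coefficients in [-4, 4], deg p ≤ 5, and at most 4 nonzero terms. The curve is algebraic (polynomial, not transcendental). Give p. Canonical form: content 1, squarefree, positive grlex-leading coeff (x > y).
3*x^4 + x^2*y - 3*y^3 + y

(a) The degree is 4 — the shape is more complex than any degree-3 curve.
(b) Symmetries: it's symmetric under x → −x, forcing even powers of x.
(c) From the axis intercepts and sections: it meets the y-axis at y = 0 (among the integer gridlines); it crosses the x-axis at the gridline x = 0.
(d) Matching integer coefficients to the picture gives p.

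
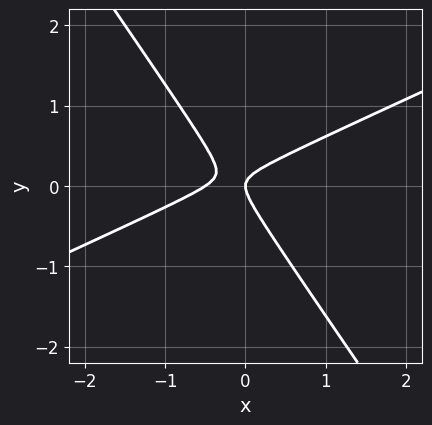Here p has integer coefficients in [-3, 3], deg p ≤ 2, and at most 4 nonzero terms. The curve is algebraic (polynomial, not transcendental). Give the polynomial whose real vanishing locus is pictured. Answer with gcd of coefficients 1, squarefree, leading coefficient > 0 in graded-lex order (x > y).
First, the degree is 2 — the shape is more complex than any degree-1 curve.
Then, reading off the gridlines: one y-axis crossing is at y = 0; it crosses the x-axis at the gridline x = 0.
Finally, matching integer coefficients to the picture gives p.

2*x^2 - 3*x*y - 3*y^2 + x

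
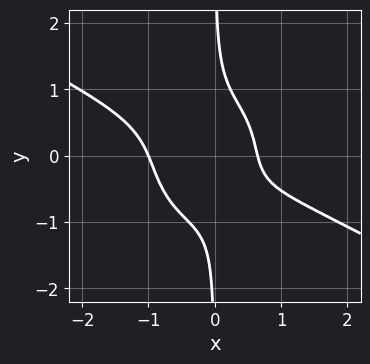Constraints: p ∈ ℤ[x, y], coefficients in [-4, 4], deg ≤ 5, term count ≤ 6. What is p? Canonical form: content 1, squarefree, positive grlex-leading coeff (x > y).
2*x^4 + 3*x^3*y + 3*x*y^3 + x - 1

(a) deg p = 4.
(b) From the axis intercepts and sections: no y-intercept at any integer in the box; one x-axis crossing is at x = -1.
(c) Assembling these constraints gives the stated polynomial.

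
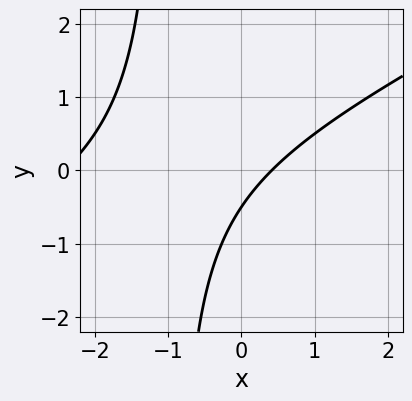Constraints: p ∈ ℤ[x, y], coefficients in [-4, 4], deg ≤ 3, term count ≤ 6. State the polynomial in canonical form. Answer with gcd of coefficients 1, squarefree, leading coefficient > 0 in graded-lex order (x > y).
Degree: the shape is more complex than any degree-1 curve, so deg p = 2.
Matching integer coefficients to the picture gives p.

x^2 - 2*x*y + 2*x - 2*y - 1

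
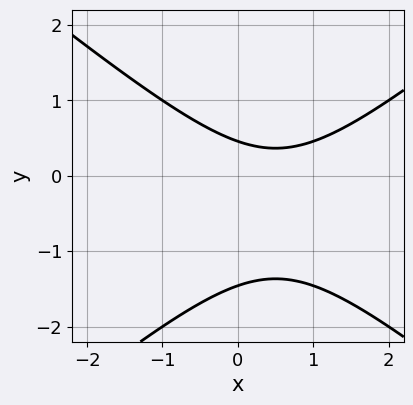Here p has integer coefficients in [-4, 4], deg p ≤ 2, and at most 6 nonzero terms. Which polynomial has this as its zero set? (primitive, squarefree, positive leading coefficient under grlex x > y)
First, the degree is 2 — the shape is more complex than any degree-1 curve.
Next, against the integer gridlines: no x-intercept at any integer in the box.
Finally, these observations pin down the coefficients.

2*x^2 - 3*y^2 - 2*x - 3*y + 2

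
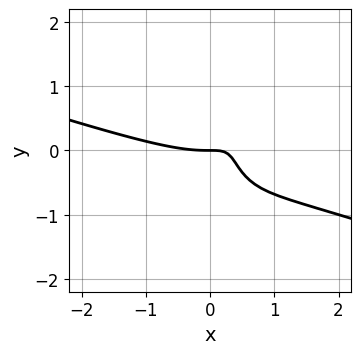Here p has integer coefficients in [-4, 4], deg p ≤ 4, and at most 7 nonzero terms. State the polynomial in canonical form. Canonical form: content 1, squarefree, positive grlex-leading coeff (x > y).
1. deg p = 3.
2. From the visible intercepts: it meets the y-axis at y = 0 (among the integer gridlines); one x-axis crossing is at x = 0.
3. These observations pin down the coefficients.

x^3 + 3*x^2*y + y^3 - 3*x*y + y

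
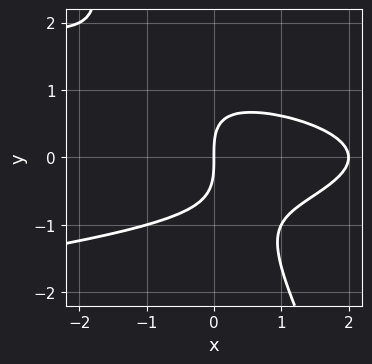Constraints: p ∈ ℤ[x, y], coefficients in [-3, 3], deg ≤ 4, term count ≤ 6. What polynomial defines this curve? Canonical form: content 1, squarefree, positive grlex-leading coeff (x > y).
(a) The degree is 3 — no degree-2 curve has this shape.
(b) Checking where it meets the axes: the x-axis gridline crossings are at x ∈ {0, 2}; it crosses the y-axis at the gridline y = 0.
(c) The integer polynomial consistent with all of this is the stated p.

2*x*y^2 + y^3 + x^2 - 2*x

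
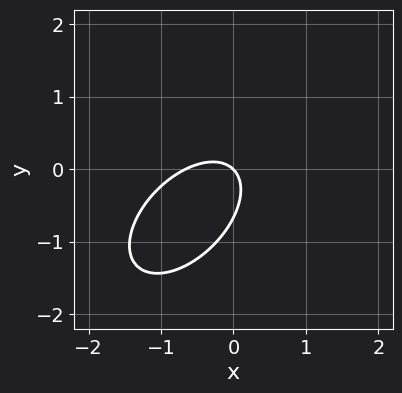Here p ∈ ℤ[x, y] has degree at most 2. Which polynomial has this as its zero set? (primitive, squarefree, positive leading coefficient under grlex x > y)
3*x^2 - 3*x*y + 3*y^2 + 2*x + 2*y

The degree is 2 — the shape is more complex than any degree-1 curve.
Against the integer gridlines: one y-axis crossing is at y = 0; one x-axis crossing is at x = 0.
Together with the visible shape, these determine p as stated.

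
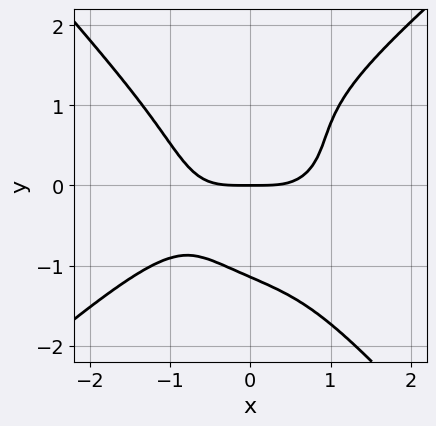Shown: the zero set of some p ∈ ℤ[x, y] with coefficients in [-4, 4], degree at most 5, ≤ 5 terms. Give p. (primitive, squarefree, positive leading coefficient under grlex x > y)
2*x^4 - x^3*y - 2*y^4 + 3*x*y^2 - 3*y

First, deg p = 4. A generic line meets the curve in up to 4 points.
Then, reading off the gridlines: one y-axis crossing is at y = 0; it meets the x-axis at x = 0 (among the integer gridlines).
Finally, assembling these constraints gives the stated polynomial.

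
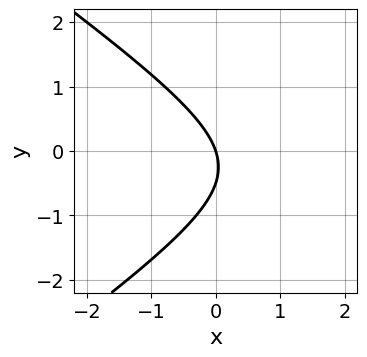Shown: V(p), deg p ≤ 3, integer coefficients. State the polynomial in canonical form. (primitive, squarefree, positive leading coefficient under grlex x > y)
x^2 - 2*y^2 - 3*x - y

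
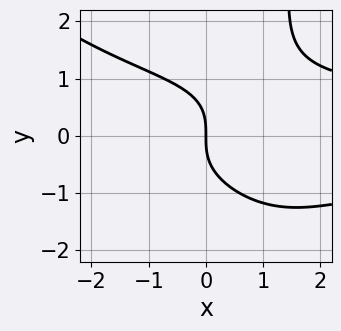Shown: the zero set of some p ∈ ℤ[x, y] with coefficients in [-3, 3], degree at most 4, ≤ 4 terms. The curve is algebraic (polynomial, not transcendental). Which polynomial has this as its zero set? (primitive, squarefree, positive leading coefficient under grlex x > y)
x^2*y^2 + x*y^3 - 2*y^3 - 3*x

First, the degree is 4 — the shape is more complex than any degree-3 curve.
Next, observable constraints: one x-axis crossing is at x = 0; it meets the y-axis at y = 0 (among the integer gridlines).
Finally, assembling these constraints gives the stated polynomial.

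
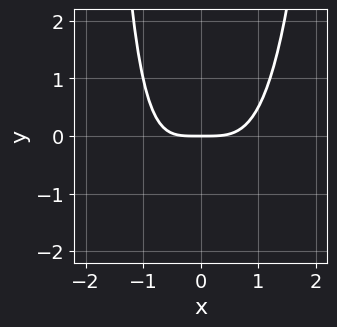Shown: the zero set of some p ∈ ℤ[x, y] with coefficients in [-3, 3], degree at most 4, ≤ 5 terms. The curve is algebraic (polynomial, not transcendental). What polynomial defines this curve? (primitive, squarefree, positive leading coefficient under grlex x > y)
First, degree: no degree-3 curve has this shape, so deg p = 4.
Next, reading off the gridlines: one y-axis crossing is at y = 0; it crosses the x-axis at the gridline x = 0.
Finally, assembling these constraints gives the stated polynomial.

2*x^4 - x*y - 3*y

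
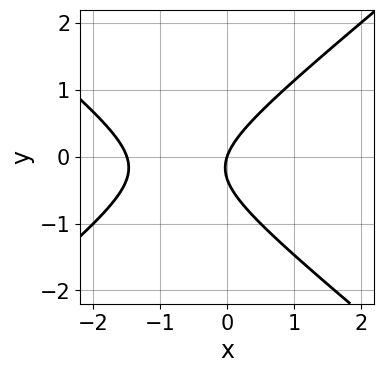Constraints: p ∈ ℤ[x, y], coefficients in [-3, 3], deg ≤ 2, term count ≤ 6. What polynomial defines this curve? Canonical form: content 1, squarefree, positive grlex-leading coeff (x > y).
2*x^2 - 3*y^2 + 3*x - y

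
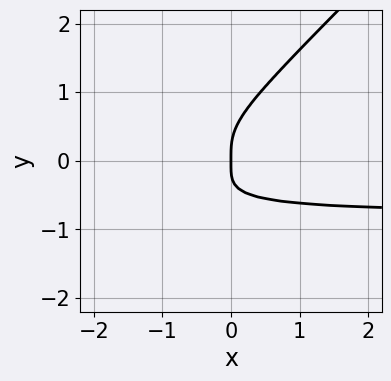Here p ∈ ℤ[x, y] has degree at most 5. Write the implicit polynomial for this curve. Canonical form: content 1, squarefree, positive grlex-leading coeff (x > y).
1. deg p = 4. A generic line meets the curve in up to 4 points.
2. Checking where it meets the axes: it crosses the x-axis at the gridline x = 0; one y-axis crossing is at y = 0.
3. Putting this together gives p.

3*x*y^3 - 3*y^4 + 2*x*y^2 + x*y + x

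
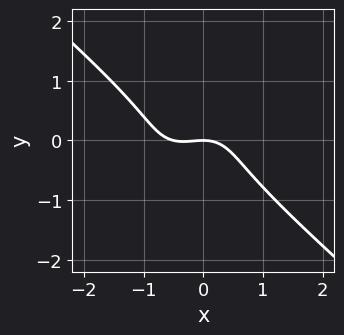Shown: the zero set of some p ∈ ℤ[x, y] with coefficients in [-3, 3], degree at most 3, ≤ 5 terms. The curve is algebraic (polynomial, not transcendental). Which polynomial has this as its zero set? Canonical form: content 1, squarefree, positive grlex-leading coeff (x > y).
First, deg p = 3. A generic line meets the curve in up to 3 points.
Next, observable constraints: it crosses the x-axis at the gridline x = 0; it crosses the y-axis at the gridline y = 0.
Finally, the integer polynomial consistent with all of this is the stated p.

2*x^3 + 3*y^3 + x^2 + 2*y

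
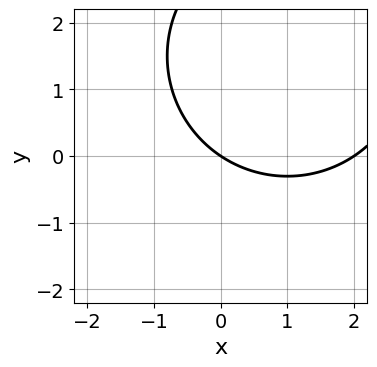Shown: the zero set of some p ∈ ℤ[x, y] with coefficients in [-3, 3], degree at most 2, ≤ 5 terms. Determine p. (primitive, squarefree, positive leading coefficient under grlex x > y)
x^2 + y^2 - 2*x - 3*y

The degree is 2 — no degree-1 curve has this shape.
From the axis intercepts and sections: among the integer gridlines, it crosses the x-axis at x ∈ {0, 2}; it meets the y-axis at y = 0 (among the integer gridlines).
Putting this together gives p.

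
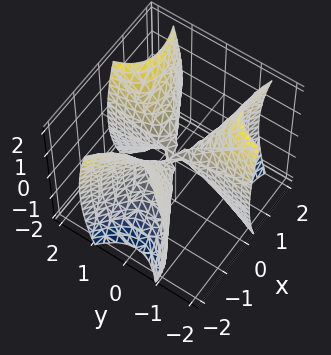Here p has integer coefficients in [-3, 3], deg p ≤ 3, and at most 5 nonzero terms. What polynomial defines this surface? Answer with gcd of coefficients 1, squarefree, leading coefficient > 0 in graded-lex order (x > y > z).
x^3 - 3*x*y^2 + z^2

The degree is 3 — the shape is more complex than any degree-2 surface.
From the axis intercepts and sections: it meets the z-axis at z = 0 (among the integer gridlines); the visible y-axis segment lies entirely on the surface; it meets the x-axis at x = 0 (among the integer gridlines).
Fitting integer coefficients to these (and the overall shape) gives p.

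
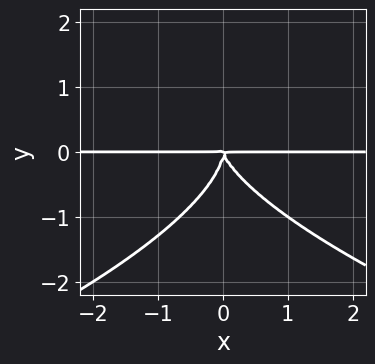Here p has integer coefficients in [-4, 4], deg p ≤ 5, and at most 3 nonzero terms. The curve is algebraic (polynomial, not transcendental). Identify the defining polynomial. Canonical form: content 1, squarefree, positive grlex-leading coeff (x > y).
(a) The degree is 4 — a generic line meets the curve in up to 4 points.
(b) Reading off the gridlines: the visible x-axis segment lies entirely on the curve.
(c) Together with the visible shape, these determine p as stated.

2*y^4 + 3*x^2*y + x*y^2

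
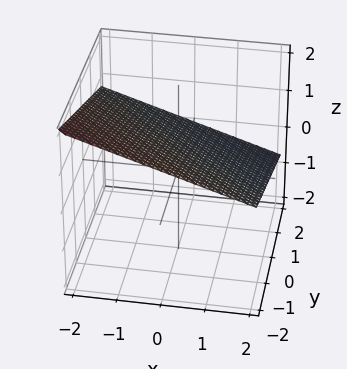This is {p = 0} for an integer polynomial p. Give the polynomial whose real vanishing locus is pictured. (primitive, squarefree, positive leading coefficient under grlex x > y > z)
First, deg p = 1.
Next, observable constraints: it meets the x-axis at x = 2 (among the integer gridlines); it crosses the y-axis at the gridline y = 2.
Finally, fitting integer coefficients to these (and the overall shape) gives p.

x + y + 3*z - 2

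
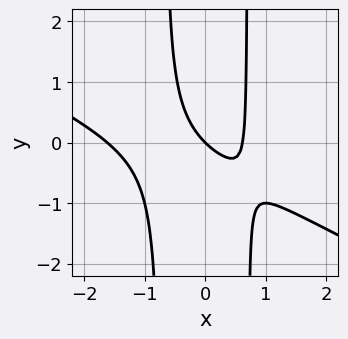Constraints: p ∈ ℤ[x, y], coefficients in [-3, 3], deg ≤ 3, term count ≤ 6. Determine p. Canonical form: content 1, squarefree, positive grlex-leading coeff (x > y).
1. Degree: no degree-2 curve has this shape, so deg p = 3.
2. Observable constraints: it meets the x-axis at x = 0 (among the integer gridlines); it meets the y-axis at y = 0 (among the integer gridlines).
3. The integer polynomial consistent with all of this is the stated p.

x^3 + 2*x^2*y + x^2 - x - y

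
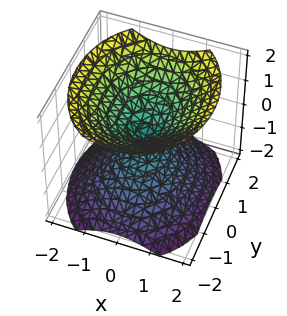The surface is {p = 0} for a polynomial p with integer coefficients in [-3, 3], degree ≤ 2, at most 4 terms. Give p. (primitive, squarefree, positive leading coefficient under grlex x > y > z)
3*x^2 + 2*y^2 - 3*z^2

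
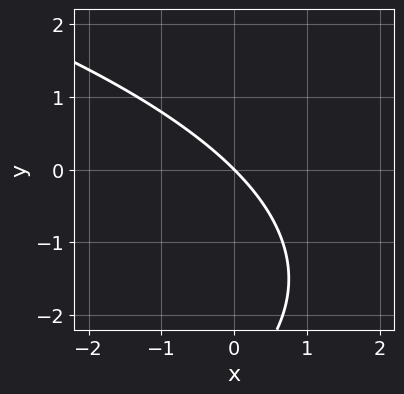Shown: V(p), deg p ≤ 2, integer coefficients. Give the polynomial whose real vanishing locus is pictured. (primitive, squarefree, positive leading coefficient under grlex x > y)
y^2 + 3*x + 3*y

First, deg p = 2. A generic line meets the curve in up to 2 points.
Then, reading off the gridlines: it crosses the y-axis at the gridline y = 0; it meets the x-axis at x = 0 (among the integer gridlines).
Finally, these observations pin down the coefficients.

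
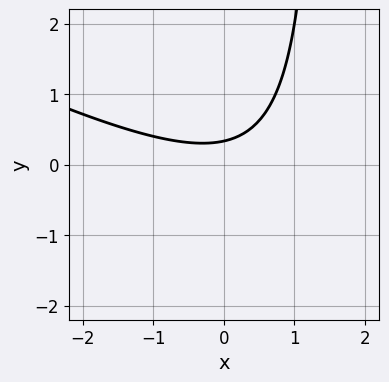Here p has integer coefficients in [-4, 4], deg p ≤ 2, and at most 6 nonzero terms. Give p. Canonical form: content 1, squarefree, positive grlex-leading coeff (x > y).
x^2 + 2*x*y - 3*y + 1

(a) The degree is 2 — a generic line meets the curve in up to 2 points.
(b) From the visible intercepts: the curve avoids every integer x-axis point in the box.
(c) The integer polynomial consistent with all of this is the stated p.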